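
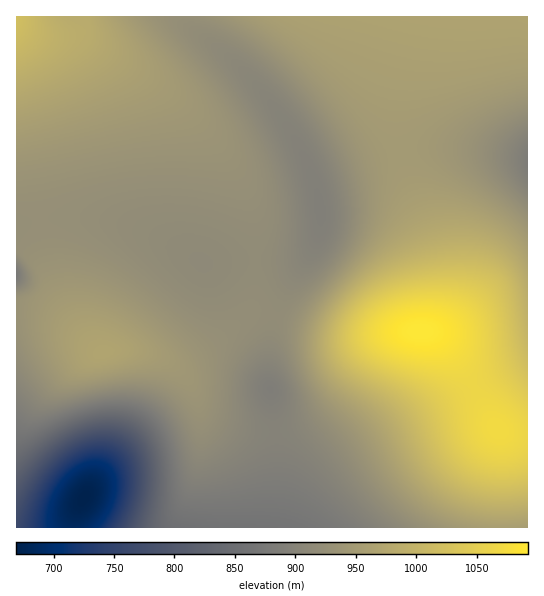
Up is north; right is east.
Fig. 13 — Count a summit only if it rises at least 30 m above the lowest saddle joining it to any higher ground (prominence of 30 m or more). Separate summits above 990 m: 1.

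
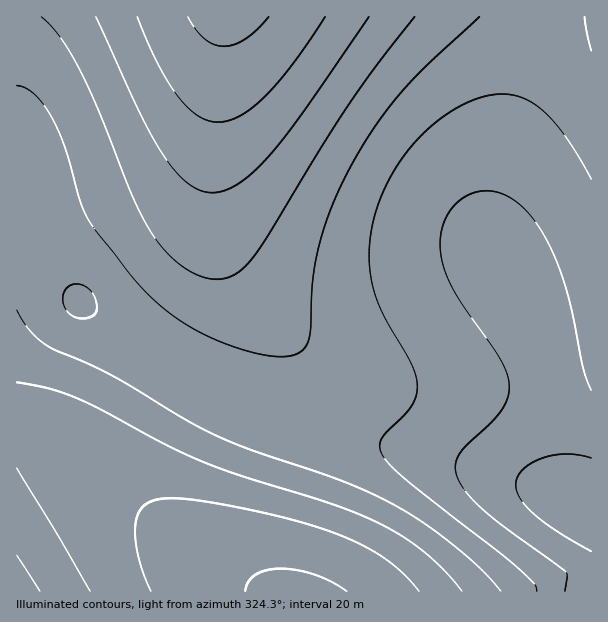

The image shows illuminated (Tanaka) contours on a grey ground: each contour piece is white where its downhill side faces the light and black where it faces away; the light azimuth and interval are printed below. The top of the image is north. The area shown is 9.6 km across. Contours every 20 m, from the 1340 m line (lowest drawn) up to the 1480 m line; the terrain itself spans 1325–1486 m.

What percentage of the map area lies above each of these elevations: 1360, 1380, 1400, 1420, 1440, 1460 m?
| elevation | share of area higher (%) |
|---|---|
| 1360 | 89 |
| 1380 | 74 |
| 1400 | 49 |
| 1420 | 31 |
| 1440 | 15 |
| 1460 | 4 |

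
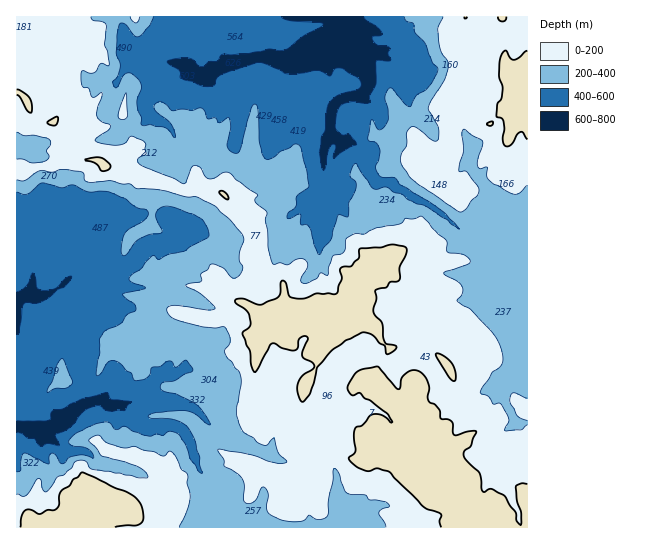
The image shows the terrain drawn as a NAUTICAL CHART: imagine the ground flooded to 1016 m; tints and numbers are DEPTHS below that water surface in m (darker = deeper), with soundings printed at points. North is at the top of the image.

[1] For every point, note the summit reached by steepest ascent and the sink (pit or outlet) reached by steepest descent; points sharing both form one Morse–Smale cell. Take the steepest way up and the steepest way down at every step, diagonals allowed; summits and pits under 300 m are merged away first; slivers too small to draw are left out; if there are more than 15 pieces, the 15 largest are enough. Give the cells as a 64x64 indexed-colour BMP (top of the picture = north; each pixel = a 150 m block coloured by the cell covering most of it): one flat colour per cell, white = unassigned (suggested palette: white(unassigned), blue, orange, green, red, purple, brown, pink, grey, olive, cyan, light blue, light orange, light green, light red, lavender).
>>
<image width="64" height="64" href="data:image/bmp;base64,Qk12CAAAAAAAAHYAAAAoAAAAQAAAAEAAAAABAAQAAAAAAAAIAAATCwAAEwsAABAAAAAAAAAA////ALR3HwAOf/8ALKAsACgn1gC9Z5QAS1aMAMJ34wB/f38AIr28AM++FwDox64AeLv/AIrfmACWmP8A1bDFAERERVVVVVVUREREREIiIiIiIiIiIiIiIiIiIiIiERERREREVVVVVUREREREQiIiIiIiIiIiIiIiIiIiIiIRERFERERFVVVUREREREREIiIiIiIiIiIiIiIiIiIiIREREURERERVVEREREREREQiIiIiIiIiIiIiIiIiIiIhERERREREREREREREREREREIiIiIiIiIiIiIiIiIRERERERFERERERERERERERERCIiIiIiIiIiIiIiIiIREREREREURERERERERERERERCIiIiIiIiIiIiIiIiERERERERERRERERERERERERERCIiIiIiIiIiIiIiIiIRERERERERFERGRERERERERERCIiIiIiIiIiIiIiIiEREREREREREURGZkREREREREREIiIiIiIiIiERERERERERERERERERREZkREREREREREQiIiIiIiIiIRERERERERERERERERFEREREREREREREQiIiIiIiIiEREREREREREREREREREUIiREREREREREQiIiIiIiIiIhERERERERERERERERERIiIiREREREIiIiIiIiIiIiIiEREREREREREREREREREiIiIkREREIiIiIiIiIiIiIiIRERERERERERERERERESIiIiIkQiIiIiIiIiIiIiIiIhERERERERERERERERERIiIiIiIiIiIiIiIiIiIiIiIiEREREREREREREREREREiIiIiIiIiIiIiIiIiIiIiIiIRERERERERERERERERESIiIiIiIiIiIiIiIiIiIiIiIhERERERERERERERERERIiIiIiIiIiIiIiIiIiIiIiIiIREREREREREREREREREiIiIiIiIiIiIiIiIiIiIiIiIiERERERERERERERERESIiIiIiIiIiIiIiIiIiIiIiIiIRERERERERERERERERIiIiIiIiIiIiIiIiIiIiIiIhEREREREREREREREREREiIiIiIiIiIiIiIiIiIiIiIhERERERERERERERERERESIiIiIiIiIiIiIiIiIiIiIhERERERERERERERERERERIiIiIiIiIiIiIiIiIiIiIiEREREREREREREREREREREiIiIiIiIiIiIiIiIiIiIhERERERERERERERERERERESIiIiIiIiIiIiIiIiIiIRERERERERERERERERERERERIiIiIiIiIiIiIiIiIiIhEREREREREREREREREREREREiIiIiIiIiIiIiIiIiIiERERERERERERERERERERERESIiIiIiIiIiIiIiIiIiIhERERERERERERERERERERERIiIiIiIiIiIiIiIiIiIiEREREREREREREREREREREREiIiIiIiIiIiIiIiIiIiIhERERERERERERERERERERESIiIiIiIiIiIiIiIiIiIiERERERERERERERERERERERIiIiIiIiIiIiIiIiIiIiERERERERERERERERERERERMiIiIiIiIiIiIiIiIiIiIRERERERERERERERERERERMyIiIiIiIiIiIiIiIiIiIhEREREREREREREREREzMTMzIiIiIiIiIiIiIiIiIiIiEREREREREREREREREzMzMzMiIiIiIiIiIiIiIiIiIiEREREREREREREREREzMzMzMyIiIiIiIiIiIiIiIiIiEREREREREREREREREzMzMzMzIiIiIiIiIiIiIiIiIiERERERERERERERERMzMzMzMzMiIiIiIiIiIiIiIiIiERERERERERERERETMzMzMzMzMyIiIiIiIiIiIiIRIRERERERERERERERETMzMzMzMzMzIiIiIiIiIiIRERERERERERERERERERMzMzMzMzMzMzMiIiIiIiIiERERERERERERERERERERMzMzMzMzMzMzMyIiIiIiIREREREREREREREREREREREzMzMzMzMzMzMzIiIiIRERERERERERERERERERERERETMzMzMzMzMzMzMiIiIhERERERERERERERERERERERETMzMzMzMzMzMzMyIiIhERERERERERERERERERERERMzMzMzMzMzMzMzMzIiIiERERERERERERERERERERERMzMzMzMzMzMzMzMzMiIiEREREREREREREREREREREREzMzMzMzMzMzMzMzMyIRERERERERERERERERERERERETMzMzMzMzMzMzMzMzIhEREREREREREREREREREREREREzMzMzMzMzMzMzMzMhERERERERERERERERERERERERERMzMzMzMzMzMzMzMxERERERERERERERERERERERERERERMzMzMzMzMzMzMzERERERERERERERERERERERERERERETMzMzMzMzMzMzMRERERERERERERERERERERERERERERMzMzMzMzMzMzMxEREREREREREREREREREREREREREREzMzMzMzMzMzMzEREREREREREREREREREREREREREREzMzMzMzMzMzMzMRERERERERERERERERERERERERERETMzMzMzMzMzMzMxERERERERERERERERERERERERERETMREzMzMzMzMzMzERERERERERERERERERERERERERERMRERMzMzMzMzMzMRERERERERERERERERERERERERERExERETMzMzMzMzMxEREREREREREREREREREREREREREREREREzMzMzMzMz"/>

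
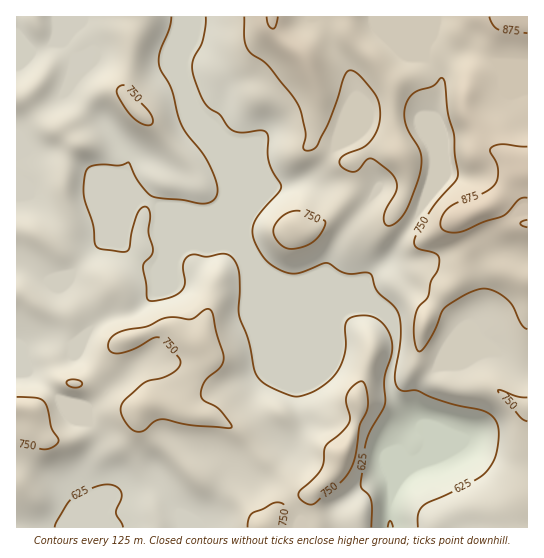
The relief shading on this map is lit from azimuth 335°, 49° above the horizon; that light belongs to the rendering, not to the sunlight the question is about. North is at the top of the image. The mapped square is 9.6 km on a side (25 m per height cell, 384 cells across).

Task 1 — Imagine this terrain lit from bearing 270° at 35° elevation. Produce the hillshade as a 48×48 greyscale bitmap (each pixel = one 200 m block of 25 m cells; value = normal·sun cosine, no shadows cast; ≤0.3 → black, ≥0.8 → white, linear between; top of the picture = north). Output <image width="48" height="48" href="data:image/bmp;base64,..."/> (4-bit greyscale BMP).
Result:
<image width="48" height="48" href="data:image/bmp;base64,Qk32BAAAAAAAAHYAAAAoAAAAMAAAADAAAAABAAQAAAAAAIAEAAATCwAAEwsAABAAAAAAAAAAAAAAABEREQAiIiIAMzMzAERERABVVVUAZmZmAHd3dwCIiIgAmZmZAKqqqgC7u7sAzMzMAN3d3QDu7u4A////AHd3iIiImqh4iJvdt2aIZncwKu65iJmZmXdmeIiImpd4iZvMqXeIVXhAKu25mZmZmXZVeIiImpiJmZqpmpiYQ2hQKtyqqpmZmWVFeIiImZiaqYmYmZqqcyRBObupqqqqqmVWeIiJmYmrqHiImZmbtyABWJqpqqu7qmZWd4iImYm6l4iJmIeL21AAaImZqrzMuod2ZomYiIqpiIiJl2eb7XAAaIiImbztyomHZWiZiJmIiImYdmib3ZAAaIiIiKzvy4iHZmeaqXeIiJmHZniKvLMAR4iIiJz/25h1V4iruGeJmIh2Z4d5q8gAJniImZvv25hTaJmruXiZiHZWeIZpq8owBGeJmZvey4dEeJmruoeId2ZmiHZ5rNtABGiaqZq8qXdnmYiauoeIdmZmd2eJvNtAFom7qZmph4msuGZ5qpiIh2ZVZ4iInNxgOqm6mZmHd4q7mZh3mpmZiGREaIiIis2SO9mIiJmHiJmpibuXeJmZmXQjaIiIib60KupniIiImZmoiLy4d4mqmGQjaIiIiK3WGOxmiIiJmpmZiKzKhnmpmFMkeIiIiK3GKP1keIiJqpmZmIrLmImYh0I1iIiIiKumSf9jaIiaq5mZmHiZmbqImEE2iIiIiJmHe/+DV4mau5mIiIiId5qZqVI3iIiIiIiIm+6mVniau4dnmZmHVXiby3M2iIiIiIiJq8y5dmiaumZ4mamHVXiazIQ2iIiIiIiKurzLl2eaqneIiamGVniJu5VHiIiIiIiaqru7qYiZmYiIiIiHZ4iJqpZXial2eZiIm8uruomZiJmYdmeIiIiJmIh4rMlkWKmHe8uqupiIiJmXZWeImHiIiIiJzsp0NpmYadypmYiImZh3dmeImHiIiIiK3sqGRIqpdq7bl2eJmYh4hleImIiIiIiJ3tqGZWiqlmz+uGZ5mYiJhVeIiIiIiIiIrdqHiGabuFjv2odmeIiahWiIiIiImIiImsuYmoZ6umW+26mGZ4mqdGiIiZmIl2eIiaupmqhou4R83KqoeImqdFiImqmIhmeIiaqqqql3rJRZzcu6mYmqhFiImpmZhmiIirqZq6h4u4NHvtu7qYialmd4iZqYZXiIm9yYiqh5umJHz9qqmYiaqGVXmqqGVoiIm92oeJmaulJI39qZiJmqmGVYq6hUaIiIit25d4ibuUNp39mId5q6hmV7y4QkeImYic3Kd4iauDWJ38h3eJmZh2asylImiJmpibzKdniKtzaK7qd4iHd4mYi8t0I3iZm7mau6dWiKt0aL/oZ4iIdniaq7hUNXmZm7qau6dGebuFaK7YZ4iKlmeau6ZEVompm7qru6ZFirqGZ5zZZ4iKqGeJq6dDV4qpq7q7y4RGiql3d4vKd4iJqXeIm7hDaJqpq7q8ynNHm5ZniJq6iIiImYiImslDWImqvMu8uFNYqXV4iJmqmYiJmIiImspSR4mrzdzLhlV5l2eIiJqqqpiLp3iJm7pzNoirze63VneZdWiIiKu6qpiLlmiJqrqFNYirzf62RYiZZXiIiJu6qpiA=="/>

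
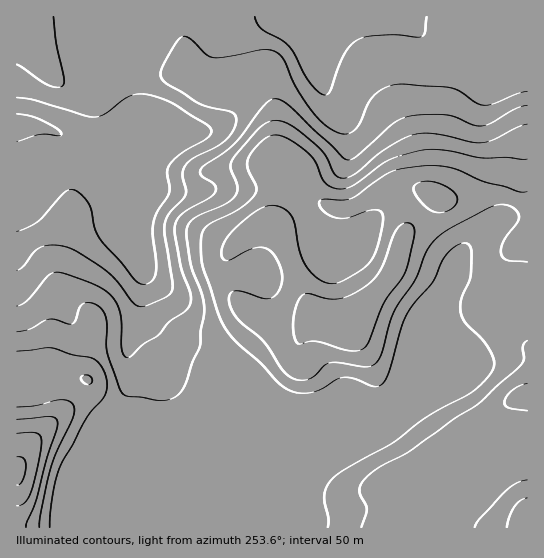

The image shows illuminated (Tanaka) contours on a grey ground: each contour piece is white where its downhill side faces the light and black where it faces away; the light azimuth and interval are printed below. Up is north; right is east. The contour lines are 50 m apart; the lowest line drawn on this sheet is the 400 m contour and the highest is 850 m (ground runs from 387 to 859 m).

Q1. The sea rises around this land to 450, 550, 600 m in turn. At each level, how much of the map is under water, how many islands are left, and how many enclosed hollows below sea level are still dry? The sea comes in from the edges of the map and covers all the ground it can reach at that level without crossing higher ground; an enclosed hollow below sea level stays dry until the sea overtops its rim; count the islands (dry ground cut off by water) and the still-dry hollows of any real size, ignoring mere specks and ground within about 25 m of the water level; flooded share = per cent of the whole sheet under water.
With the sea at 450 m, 10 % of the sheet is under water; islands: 0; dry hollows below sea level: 0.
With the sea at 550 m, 34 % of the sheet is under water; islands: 0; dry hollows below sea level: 0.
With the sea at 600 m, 40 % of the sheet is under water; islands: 0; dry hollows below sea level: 0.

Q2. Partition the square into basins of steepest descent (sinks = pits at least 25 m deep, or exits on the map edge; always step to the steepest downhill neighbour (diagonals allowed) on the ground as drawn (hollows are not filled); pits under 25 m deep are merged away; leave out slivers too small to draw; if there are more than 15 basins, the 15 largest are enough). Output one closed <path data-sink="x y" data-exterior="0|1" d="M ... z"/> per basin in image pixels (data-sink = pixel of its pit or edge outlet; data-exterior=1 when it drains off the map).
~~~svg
<path data-sink="17 125" data-exterior="1" d="M181 16l-165 1 0 510 511 1 1-326-30-9-40 6-16 0-15-8-28-4-16 4-29 16-9 2-12-1-10-4-15-14-5-9-10-10-16-6-2-59-10-30-54 12-9-3-18-12 0-38z"/><path data-sink="317 17" data-exterior="1" d="M527 16l-345 0-1 9 3 10-1 35 12 11 16 7 54-12 10 30 2 59 16 6 10 10 5 9 11 11 10 6 9 2 12-1 33-17 16-4 28 4 15 8 16 0 40-6 29 8z"/>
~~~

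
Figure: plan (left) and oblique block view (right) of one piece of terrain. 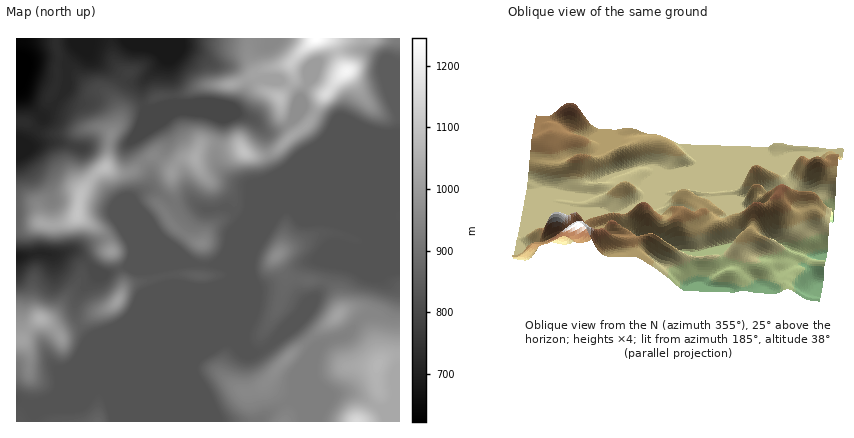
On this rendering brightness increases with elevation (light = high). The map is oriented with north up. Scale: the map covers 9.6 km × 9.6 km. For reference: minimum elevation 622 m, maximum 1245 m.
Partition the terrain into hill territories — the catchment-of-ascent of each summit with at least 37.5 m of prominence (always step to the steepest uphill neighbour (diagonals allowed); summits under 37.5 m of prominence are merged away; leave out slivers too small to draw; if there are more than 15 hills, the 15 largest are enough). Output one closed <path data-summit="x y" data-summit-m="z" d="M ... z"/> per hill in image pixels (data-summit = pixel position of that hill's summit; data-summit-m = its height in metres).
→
<path data-summit="356 422" data-summit-m="1152" d="M400 207l-14 4-92 1 22 1 46 20 4 5 1 10 15 34-1 12-6 16-13 8-16 17-18 5-10 8-12 28-8 13 17-41-21-23-8 4-14 15-14 8-6 1-22-12-6 0-120 49 7 14 3 18 286 0z"/><path data-summit="316 38" data-summit-m="1245" d="M400 38l-319 0 7 16 10 8 30 20 16-2-3 10 4 18-2 14-5 12-7 8 5 10 12 16 2 12 2-12 11-16 3-12-11-24-5-6 10-3 74 1 8-8 6-12 12-9 20 1 10 6 10 12 16-34 10-7 14-6 26 0 20 11 12 30 2 21z"/><path data-summit="78 214" data-summit-m="1104" d="M80 38l0 12-13 18 0 18-2 4-22 26-15 26-4 2-8-2 0 114 22-3 20 2 20-5 30-14 12-8 52 20-15-14-25-34 2-4 12-7 4-5 0-12-14-20-5-10 7-8 5-12 2-14-4-18 3-10-16 2-30-20-10-8z"/><path data-summit="278 256" data-summit-m="970" d="M290 209l-8 1-8 8-22 34-20 20-2 6-6 6-106 44-59 60-3 6-9 8 17 0 30-13 12 1 118-49 6 0 22 12 6-1 14-8 48-52 6-12 3-16 23-10 14-10-1-8-11-7-38-16-22-1z"/><path data-summit="346 72" data-summit-m="1220" d="M362 50l-22 1-20 10-19 35-5 20 8-8 31 16-24 60-23 25 4 2 94 0 14-5 0-92-2-22-12-30-10-7z"/><path data-summit="40 318" data-summit-m="1056" d="M72 251l-14 4-20-2-22 5 0 142 12 5 18-3 10-8 5-10 18-18 11-28-14-20-1-14 5-12 16-16-12-18z"/><path data-summit="196 158" data-summit-m="1042" d="M196 107l-36 0-11 3 6 6 9 18 2 12-14 22-2 16-5 6 9 0 22 14 14-3 18 9 18-3 14 9 3 4-12 28-1 11 19-47 1-26-20-7-9-9-4-6-1-14 6-32z"/><path data-summit="338 316" data-summit-m="1021" d="M366 245l-37 19-7 24-35 40 9-3 19 23-15 39 18-39 10-8 20-7 14-15 10-5 4-5 6-26z"/><path data-summit="202 244" data-summit-m="955" d="M154 190l-12 1-8 6-2 3 25 34 35 29 8 2 18-1 10 6 1-16 14-34-17-13-18 3-18-9-14 3z"/><path data-summit="244 152" data-summit-m="1097" d="M222 107l-26 1 26 10-6 32 1 14 4 6 9 9 20 7-1 26-20 48 0 10 3 2 11-14 34-84-9-20-3-22-4-4-9-9z"/><path data-summit="118 302" data-summit-m="1014" d="M168 265l-36 0-24 9-8 0-6-4 2 6-16 16-5 12 1 14 14 20-12 31 78-78 11-5-2-18z"/><path data-summit="112 252" data-summit-m="1002" d="M124 228l-44 21-8 1 10 7 12 13 6 4 8 0 24-9 38 0 21-3-15-12z"/><path data-summit="280 98" data-summit-m="1086" d="M268 79l-8 0-6 3-20 26-12 0 30 11 14 13 8 0 10-5 10-9 6-20-16-16z"/><path data-summit="98 422" data-summit-m="869" d="M100 389l-6 0-30 13-36 3-12-5 0 22 98 0-3-18-5-10z"/>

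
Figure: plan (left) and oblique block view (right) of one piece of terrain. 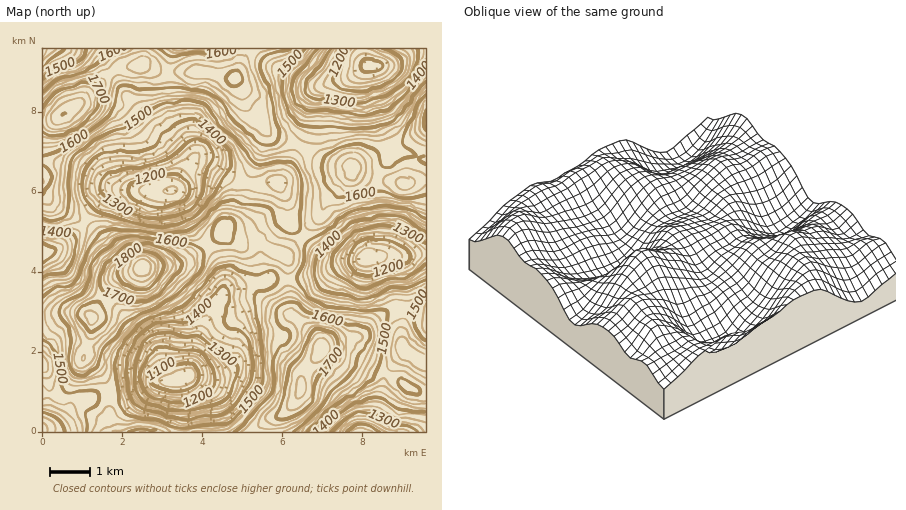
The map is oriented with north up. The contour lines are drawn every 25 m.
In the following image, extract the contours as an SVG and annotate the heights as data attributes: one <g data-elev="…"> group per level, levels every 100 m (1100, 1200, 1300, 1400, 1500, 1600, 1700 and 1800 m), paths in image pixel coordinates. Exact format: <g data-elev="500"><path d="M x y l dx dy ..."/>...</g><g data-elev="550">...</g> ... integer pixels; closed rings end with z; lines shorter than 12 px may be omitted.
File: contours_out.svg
<g data-elev="1100"><path d="M168 391l-8-3-6-4-1-6 3-6 30-9 6 1 6 3 2 5 0 6-8 9-10 4z"/><path d="M363 72l-2-2-1-4 4-6 12 0 7 4-1 4-4 3z"/></g><g data-elev="1200"><path d="M347 432l7-6 8-2 6 2 12 6"/><path d="M174 402l-23-6-5-4-4-5-1-11 3-10 8-14 6-4 40 3 9 7 7 14 0 12-5 8-17 9z"/><path d="M366 276l-12-4-3-4-2-6 0-6 3-6 10-9 6-2 22 1 14 8 6 4 0 6-6 6-30 10z"/><path d="M152 207l-11-3-9-6-4-6 3-6 17-8 22-4 10 1 7 7 3 10-1 4-3 3-16 7z"/><path d="M382 48l13 6 6 4 2 6-2 8-5 6-12 7-28 6-16-2-4-3-3-4 8-24 6-10"/></g><g data-elev="1300"><path d="M332 432l16-15 6-3 8-1 14 2 15 9 17 3 9 5"/><path d="M178 411l-32-9-6-4-4-8-2-18 3-14 9-16 4-6 6-3 10 0 34 4 34 25 3 4 0 8-5 16-7 10-7 3-22 6z"/><path d="M426 264l-9 8-9 4-20 4-24 8-8-3-14-7-8-8-2-6 2-9 9-13 11-9 10-5 20-2 10 1 32 16"/><path d="M42 243l12 5 2 2-3 4-11 9"/><path d="M150 219l-16-5-26-14-5-6-3-6 0-4 2-5 6-5 12-5 22-2 22-7 8-4 12-11 6-4 8-1 9 3 5 7 1 8-8 16-2 18-5 10-7 6-10 6-21 4z"/><path d="M417 48l2 4-1 6-6 16-7 8-19 13-26 9-46-5-5-1-3-4-1-6 2-8 14-15 10-17"/></g><g data-elev="1400"><path d="M319 432l11-12 12-10 18-9 12-4 10 1 16 11 28 3"/><path d="M178 419l-36-10-9-7-4-8-3-18 0-12 3-10 6-12 13-15 12-4 22-1 6-1 17-13 13-19 7-3 3 4 1 6-1 10-4 10 1 6 3 4 14 6 6 10 5 18-2 20-11 20-14 12-10 3-30 4z"/><path d="M42 412l8 2 7 4 5 8 2 6"/><path d="M426 279l-14 8-22 2-20 9-8 1-40-10-5-5-3-14 2-10 4-8 26-25 12-6 20-5 20 1 8 2 20 12"/><path d="M42 231l8 2 20 0 5 4 1 7-2 10-7 16-25 9"/><path d="M154 227l-24-5-30-10-8-3-6-10-4-9 0-8 4-12 5-8 11-8 14-3 20 0 12-2 8-4 7-11 13-11 12-3 8 0 20 17 12 11 3 12-2 12-17 24-16 19-16 8z"/><path d="M426 67l-22 27-12 13-6 3-26 5-32-5-20 0-8-4-5-6-2-8 1-10 3-8 22-26"/><path d="M64 48l-22 18"/></g><g data-elev="1500"><path d="M308 432l30-29 26-17 7-8 9-16 8-48-2-3-4-1-20 1-28-3-14-4-9-4-7-10-6-12 5-18 3-16 4-4 18-10 16-15 22-7 16-2 20 2 8 2 16 9"/><path d="M178 428l-22-8-27-4-6-4-4-10-4-26 0-16 4-10 11-14 14-15 32-12 10-6 18-18 8-12 6-4 6-3 8 0 22 9 14-4 6 1 4 6-2 6-5 4-13 4-3 6 2 20 4 16 3 40 0 8-2 5-20 23-14 12-10 3z"/><path d="M413 394l7 0 0-4-2-2-12-9-4-1-3 2-1 4 3 4z"/><path d="M42 340l8 5 6 8 3 11 3 22 2 4 6 2 24-2 6 5 0 5-1 4-13 8 1 20"/><path d="M426 297l-11 11-2 6 5 18 3 4 5 4"/><path d="M42 219l16 1 5-2 4-4 2-10-1-20 2-18 2-8 5-4 25-19 10-4 18-4 14-13 12-6 10-4 18-3 12 0 11 5 13 19 18 17 16 21 6 1 16-3 15 1 7 7 4 13-2 44-1 4-3 2-8 0-8-3-4-5-3-12-5-5-36-7-6 1-8 3-18 18-10 7-8 3-22 2-36-5-14 0-9 5-11 11-14 37-6 4-16 3-12 7"/><path d="M426 81l-25 33-5 5-8 4-14 4-20 1-50-2-8-5-9-11-3-14-2-18 3-10 13-9 9-11"/><path d="M87 48l-3 8-4 5-26 9-12 10"/></g><g data-elev="1600"><path d="M156 432l-14-4-14 4"/><path d="M293 432l26-24 14-18 17-14 9-22 10-12 1-6-1-6-5-3-50-12-6-3-10-8-6-2-11 4-5 6 2 12 10 8 2 4-2 4-9 8-3 6-2 12 0 16-2 10-4 6-24 25-10 9"/><path d="M76 374l10 0 9-6 4-4 5-17 25-27 38-18 27-24 6-6 3-12 1-6-2-5-16-6-42-6-14-1-12 3-18 15-8 12-4 18-2 4-23 16-4 6 1 6 10 16 1 8-2 24 2 6z"/><path d="M217 242l11 0 6-2 2-14-4-7-6-2-4 1-7 6-3 12 1 4z"/><path d="M42 195l6-6 3-11-3-7-6-6"/><path d="M426 164l-7-6 7-2"/><path d="M42 156l22-8 18-11 22-17 10-13 4-17 2-4 4-1 16 3 16 1 22-1 30 5 11 7 17 22 22 20 6 3 10-1 5-4 1-6-6-16-3-24-10-22-1-8 3-6 5-4 23-6"/><path d="M426 94l-9 12-14 34 1 4 12 12-10 2-12 7-8 1-5-2-2-10-4-4-12-6-13 0-10 3-12 7-5 6-2 8 2 10 3 8 9 8 5 3 9 0 29-5 26 6 12 0 10-3"/><path d="M125 48l-17 7-20 15-32 10-14 13"/><path d="M233 48l-15 5-24-1-20 5-6-1-10-8"/></g><g data-elev="1700"><path d="M280 418l8 0 8-4 10-7 6-7 6-22 16-19 4-7-1-12-7-8-10-3-8 2-3 3-7 19-12 13-2 6-4 24-7 18 1 3z"/><path d="M90 332l4 0 4-2 7-8 0-12-5-8-14 3-7 5-1 4 2 6 6 8z"/><path d="M130 302l8 0 8-1 15-9 19-22 1-6-3-6-13-10-19-5-14 1-10 6-18 18-3 8 0 8 2 6 3 3z"/><path d="M42 132l8 3 8 0 14-3 7-4 18-20 2-8-1-12-4-4-6-2-26 7-13 11-7 8"/><path d="M426 110l-3 14 3 7"/><path d="M231 86l5 0 5-4 1-6-4-6-6 1-7 5 1 6z"/></g><g data-elev="1800"><path d="M135 290l9 0 6-3 6-5 6-12 1-4-1-4-4-6-6-3-10-3-8 2-8 6-7 12-1 4 2 6 7 6z"/></g>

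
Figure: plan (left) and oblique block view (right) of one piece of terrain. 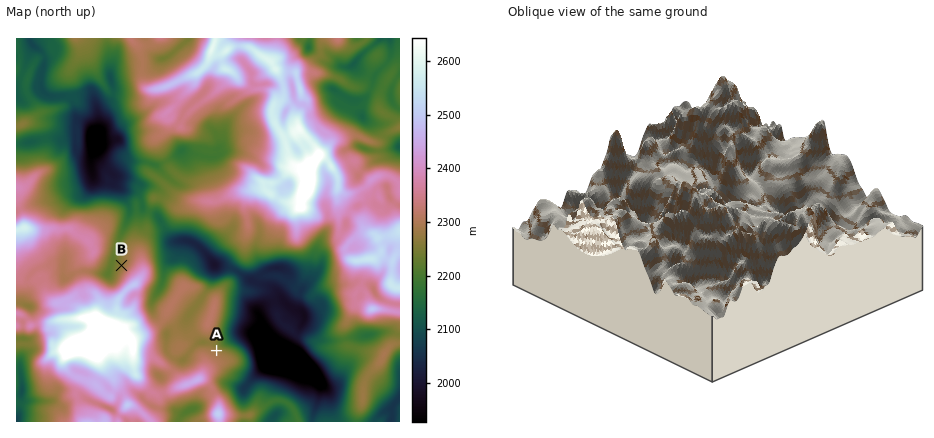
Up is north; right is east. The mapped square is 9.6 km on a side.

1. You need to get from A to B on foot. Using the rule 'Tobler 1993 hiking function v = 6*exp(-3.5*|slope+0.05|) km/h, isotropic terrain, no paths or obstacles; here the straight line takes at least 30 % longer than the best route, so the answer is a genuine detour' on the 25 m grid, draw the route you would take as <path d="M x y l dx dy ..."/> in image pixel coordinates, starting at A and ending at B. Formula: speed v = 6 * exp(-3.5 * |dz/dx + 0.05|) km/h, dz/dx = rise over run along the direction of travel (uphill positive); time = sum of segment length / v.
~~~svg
<path d="M216 350l-6-6-42-20-2 0-12-6-4-4-4-8 0-16 6-10 0-10-4-6-4-6-2 0-4 0-16 8"/>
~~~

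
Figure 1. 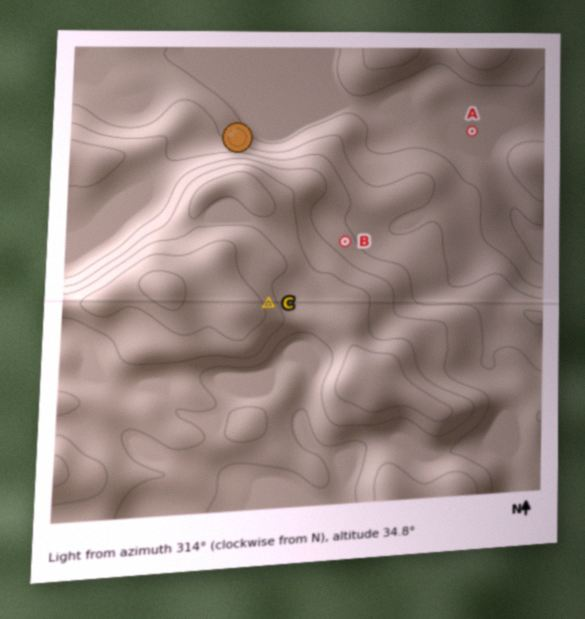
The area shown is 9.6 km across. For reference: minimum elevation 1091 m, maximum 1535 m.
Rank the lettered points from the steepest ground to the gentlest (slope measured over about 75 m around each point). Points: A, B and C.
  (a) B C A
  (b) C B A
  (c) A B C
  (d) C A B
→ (b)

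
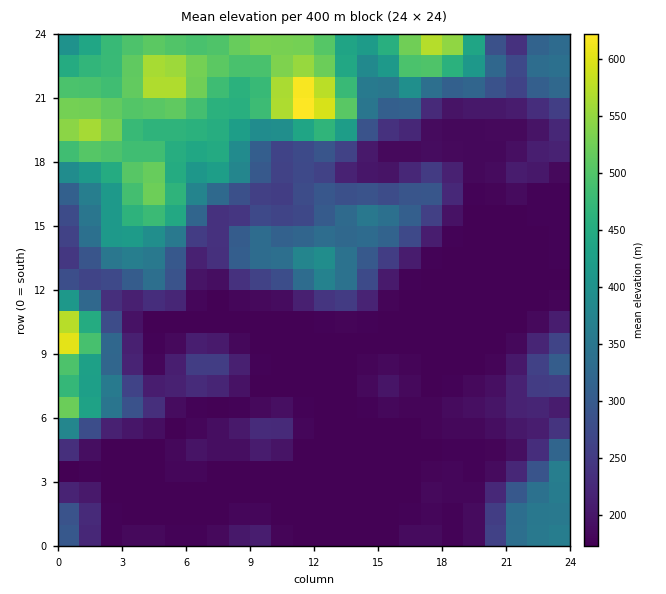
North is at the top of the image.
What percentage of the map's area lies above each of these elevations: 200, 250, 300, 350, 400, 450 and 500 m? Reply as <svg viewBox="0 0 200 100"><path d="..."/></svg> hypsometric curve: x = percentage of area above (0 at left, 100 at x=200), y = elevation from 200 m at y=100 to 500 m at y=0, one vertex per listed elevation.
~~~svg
<svg viewBox="0 0 200 100"><path d="M110 100l-24-17-19-16-17-17-10-17-9-16-14-17"/></svg>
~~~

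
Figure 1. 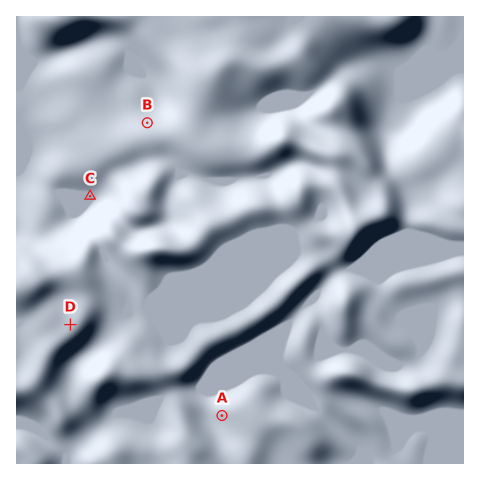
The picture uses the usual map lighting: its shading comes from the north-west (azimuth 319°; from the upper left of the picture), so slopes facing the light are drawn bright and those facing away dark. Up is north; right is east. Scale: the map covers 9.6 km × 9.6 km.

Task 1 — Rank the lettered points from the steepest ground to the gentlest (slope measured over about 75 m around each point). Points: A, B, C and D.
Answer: B A D C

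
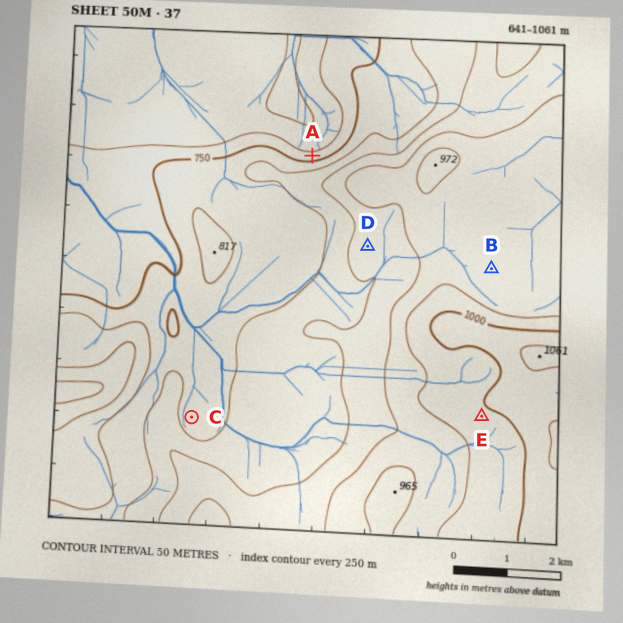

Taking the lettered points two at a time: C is lower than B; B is higher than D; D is higher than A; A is lower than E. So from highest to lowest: E B D C A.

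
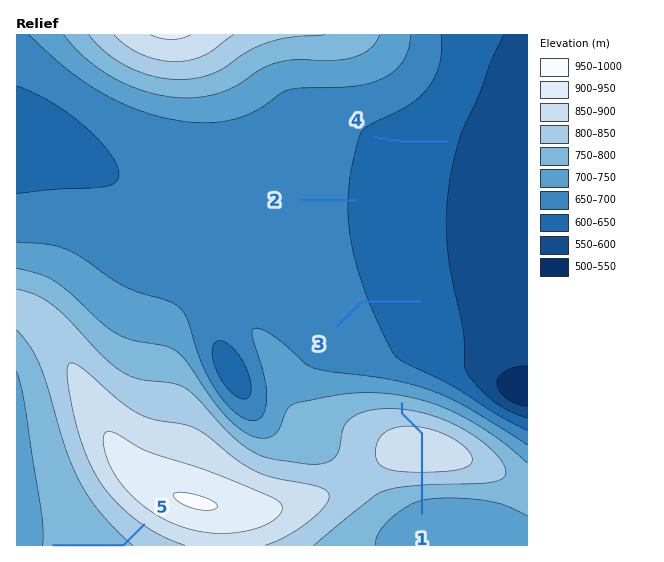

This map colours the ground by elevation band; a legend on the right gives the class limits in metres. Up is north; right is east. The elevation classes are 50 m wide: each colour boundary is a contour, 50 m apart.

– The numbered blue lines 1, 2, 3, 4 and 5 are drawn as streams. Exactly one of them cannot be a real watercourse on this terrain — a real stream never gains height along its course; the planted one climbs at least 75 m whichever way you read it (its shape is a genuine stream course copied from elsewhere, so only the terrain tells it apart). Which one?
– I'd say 1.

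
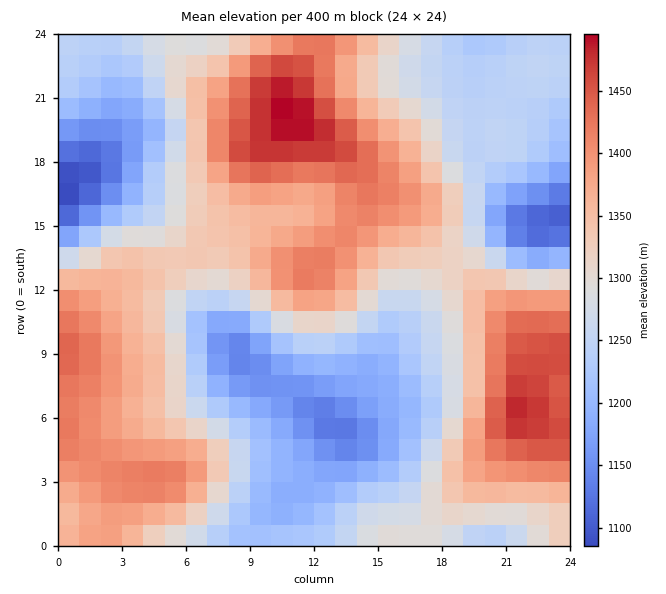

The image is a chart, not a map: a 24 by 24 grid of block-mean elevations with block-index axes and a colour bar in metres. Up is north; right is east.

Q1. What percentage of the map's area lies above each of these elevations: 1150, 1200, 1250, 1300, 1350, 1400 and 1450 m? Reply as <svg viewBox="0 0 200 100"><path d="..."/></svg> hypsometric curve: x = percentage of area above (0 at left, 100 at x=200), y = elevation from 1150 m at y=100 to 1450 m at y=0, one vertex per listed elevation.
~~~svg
<svg viewBox="0 0 200 100"><path d="M190 100l-22-17-36-16-28-17-30-17-34-16-28-17"/></svg>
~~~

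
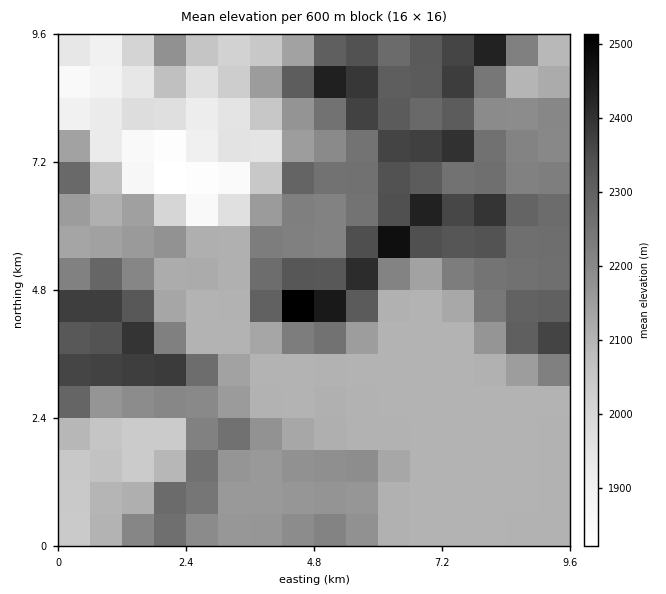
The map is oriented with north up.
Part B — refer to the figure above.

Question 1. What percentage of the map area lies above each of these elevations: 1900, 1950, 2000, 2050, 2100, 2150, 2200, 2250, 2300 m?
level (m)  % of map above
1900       95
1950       93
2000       90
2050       86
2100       81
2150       51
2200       40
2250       29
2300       19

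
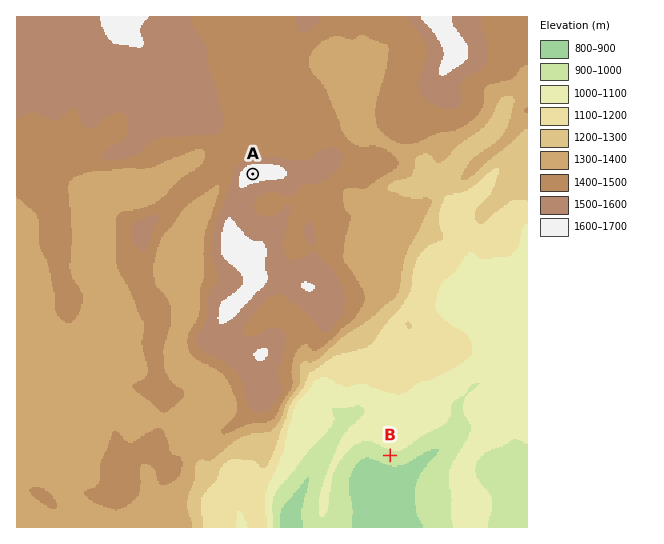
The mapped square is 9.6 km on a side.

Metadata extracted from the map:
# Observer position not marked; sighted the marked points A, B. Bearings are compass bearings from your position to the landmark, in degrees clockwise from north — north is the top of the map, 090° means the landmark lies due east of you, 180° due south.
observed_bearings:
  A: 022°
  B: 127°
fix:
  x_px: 198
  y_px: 310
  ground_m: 1380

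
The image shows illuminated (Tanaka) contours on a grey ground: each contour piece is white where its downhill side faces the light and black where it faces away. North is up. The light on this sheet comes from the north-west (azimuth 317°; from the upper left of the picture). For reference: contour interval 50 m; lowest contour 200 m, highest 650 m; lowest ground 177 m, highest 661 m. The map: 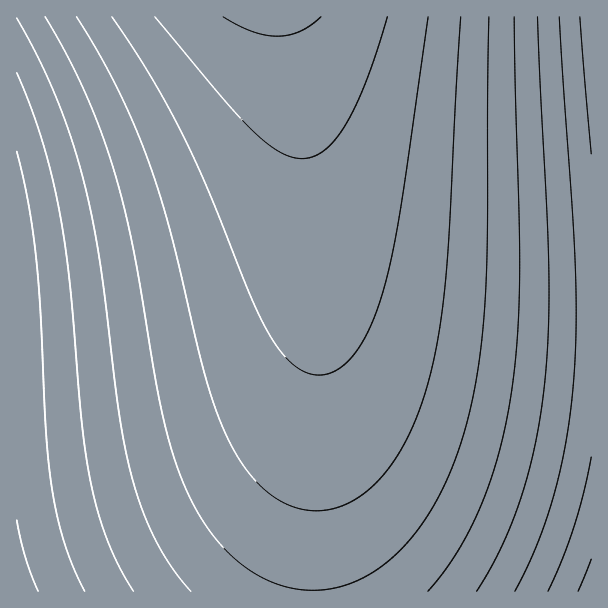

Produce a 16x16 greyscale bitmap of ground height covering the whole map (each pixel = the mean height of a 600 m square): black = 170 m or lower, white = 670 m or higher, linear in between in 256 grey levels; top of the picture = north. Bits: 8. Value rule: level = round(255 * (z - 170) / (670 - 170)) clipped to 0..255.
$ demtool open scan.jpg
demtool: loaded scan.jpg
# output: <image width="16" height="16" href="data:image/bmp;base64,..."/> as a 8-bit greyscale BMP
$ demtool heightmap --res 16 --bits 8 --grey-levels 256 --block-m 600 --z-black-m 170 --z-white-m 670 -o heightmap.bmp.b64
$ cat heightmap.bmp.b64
<image width="16" height="16" href="data:image/bmp;base64,Qk02BQAAAAAAADYEAAAoAAAAEAAAABAAAAABAAgAAAAAAAABAAATCwAAEwsAAAABAAAAAAAAAAAAAAEBAQACAgIAAwMDAAQEBAAFBQUABgYGAAcHBwAICAgACQkJAAoKCgALCwsADAwMAA0NDQAODg4ADw8PABAQEAAREREAEhISABMTEwAUFBQAFRUVABYWFgAXFxcAGBgYABkZGQAaGhoAGxsbABwcHAAdHR0AHh4eAB8fHwAgICAAISEhACIiIgAjIyMAJCQkACUlJQAmJiYAJycnACgoKAApKSkAKioqACsrKwAsLCwALS0tAC4uLgAvLy8AMDAwADExMQAyMjIAMzMzADQ0NAA1NTUANjY2ADc3NwA4ODgAOTk5ADo6OgA7OzsAPDw8AD09PQA+Pj4APz8/AEBAQABBQUEAQkJCAENDQwBEREQARUVFAEZGRgBHR0cASEhIAElJSQBKSkoAS0tLAExMTABNTU0ATk5OAE9PTwBQUFAAUVFRAFJSUgBTU1MAVFRUAFVVVQBWVlYAV1dXAFhYWABZWVkAWlpaAFtbWwBcXFwAXV1dAF5eXgBfX18AYGBgAGFhYQBiYmIAY2NjAGRkZABlZWUAZmZmAGdnZwBoaGgAaWlpAGpqagBra2sAbGxsAG1tbQBubm4Ab29vAHBwcABxcXEAcnJyAHNzcwB0dHQAdXV1AHZ2dgB3d3cAeHh4AHl5eQB6enoAe3t7AHx8fAB9fX0Afn5+AH9/fwCAgIAAgYGBAIKCggCDg4MAhISEAIWFhQCGhoYAh4eHAIiIiACJiYkAioqKAIuLiwCMjIwAjY2NAI6OjgCPj48AkJCQAJGRkQCSkpIAk5OTAJSUlACVlZUAlpaWAJeXlwCYmJgAmZmZAJqamgCbm5sAnJycAJ2dnQCenp4An5+fAKCgoAChoaEAoqKiAKOjowCkpKQApaWlAKampgCnp6cAqKioAKmpqQCqqqoAq6urAKysrACtra0Arq6uAK+vrwCwsLAAsbGxALKysgCzs7MAtLS0ALW1tQC2trYAt7e3ALi4uAC5ubkAurq6ALu7uwC8vLwAvb29AL6+vgC/v78AwMDAAMHBwQDCwsIAw8PDAMTExADFxcUAxsbGAMfHxwDIyMgAycnJAMrKygDLy8sAzMzMAM3NzQDOzs4Az8/PANDQ0ADR0dEA0tLSANPT0wDU1NQA1dXVANbW1gDX19cA2NjYANnZ2QDa2toA29vbANzc3ADd3d0A3t7eAN/f3wDg4OAA4eHhAOLi4gDj4+MA5OTkAOXl5QDm5uYA5+fnAOjo6ADp6ekA6urqAOvr6wDs7OwA7e3tAO7u7gDv7+8A8PDwAPHx8QDy8vIA8/PzAPT09AD19fUA9vb2APf39wD4+PgA+fn5APr6+gD7+/sA/Pz8AP39/QD+/v4A////ACo/U2V2g42TlJGIe2hSNxkxRltvgI6Zn6CdlId1XkMlNUxidoiXoqiqp5+Rf2hNLzhQZ32Pnqqxsq+nmodwVTc6U2uBlaSwt7m2rqCOd1w9O1VuhZmptb2/vLOmk3xgQTxXcYmdrrrCxMG4qpd/Y0M9WXSMobK+xsjEvK2agmVEPlx3kKW2w8rMyL+wnINlREFfe5Squ8fOz8vBsp2DZUNGZICar8DM0tPOxLSeg2RBTGuHoLbG0tfY0sa1n4NjPlRzkKm+ztjd3dbJt5+CYTtffpqzx9bg5OLazbmggl84bIunv9Lg6ezp4NC8oYJdNH2bts3f7PT18ObVv6OCXDE="/>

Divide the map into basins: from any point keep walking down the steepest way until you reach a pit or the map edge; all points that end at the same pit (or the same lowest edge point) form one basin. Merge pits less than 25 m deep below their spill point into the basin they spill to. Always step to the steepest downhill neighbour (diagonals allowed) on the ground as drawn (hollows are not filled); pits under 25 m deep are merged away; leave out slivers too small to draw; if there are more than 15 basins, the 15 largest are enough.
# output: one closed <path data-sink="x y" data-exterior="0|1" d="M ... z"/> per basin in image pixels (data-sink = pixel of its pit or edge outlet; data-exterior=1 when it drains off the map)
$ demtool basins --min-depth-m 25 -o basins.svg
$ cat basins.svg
<path data-sink="17 591" data-exterior="1" d="M282 16l-266 1 1 575 296-1 0-63 6-135-1-112-6-78-10-77-14-93z"/><path data-sink="591 17" data-exterior="1" d="M591 16l-308 1 13 69 20 145 10 32 18 20 31 17 59 13 76 7 82 1z"/><path data-sink="591 591" data-exterior="1" d="M312 205l7 115 0 73-6 135 0 63 278 1 1-269-82-3-54-4-48-8-40-12-24-13-18-20-10-32z"/>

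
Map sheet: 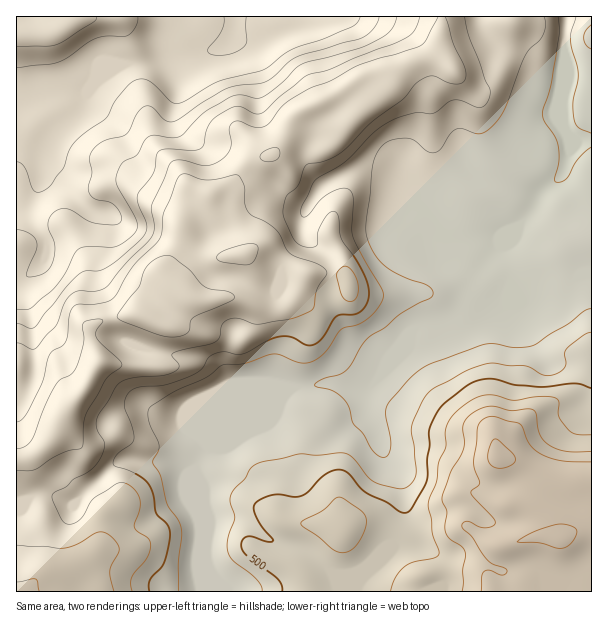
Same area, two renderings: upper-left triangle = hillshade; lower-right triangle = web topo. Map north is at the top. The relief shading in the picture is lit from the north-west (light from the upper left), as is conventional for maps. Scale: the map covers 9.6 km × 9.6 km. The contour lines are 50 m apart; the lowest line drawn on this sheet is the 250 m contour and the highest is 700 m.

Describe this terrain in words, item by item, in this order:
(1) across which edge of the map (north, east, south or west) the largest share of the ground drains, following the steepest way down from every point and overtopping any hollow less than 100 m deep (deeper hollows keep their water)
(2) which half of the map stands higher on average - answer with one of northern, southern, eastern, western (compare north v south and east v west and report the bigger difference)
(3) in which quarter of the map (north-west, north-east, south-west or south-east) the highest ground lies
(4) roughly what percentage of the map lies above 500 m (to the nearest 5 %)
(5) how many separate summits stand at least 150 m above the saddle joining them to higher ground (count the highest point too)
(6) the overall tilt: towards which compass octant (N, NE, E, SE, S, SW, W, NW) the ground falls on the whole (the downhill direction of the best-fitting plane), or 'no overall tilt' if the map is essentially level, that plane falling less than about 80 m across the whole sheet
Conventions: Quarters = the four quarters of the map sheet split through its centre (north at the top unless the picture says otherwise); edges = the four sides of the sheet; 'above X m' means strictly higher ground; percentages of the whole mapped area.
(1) Drainage is mainly to the north: more ground falls towards that edge than towards any other.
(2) On average the southern half of the map is the higher ground.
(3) The highest point lies in the south-east quarter of the map.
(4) Roughly 40 % of the ground is higher than 500 m.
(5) Counting only tops that stand 150 m proud, the map has 2 summits.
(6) On the whole the ground falls towards the north.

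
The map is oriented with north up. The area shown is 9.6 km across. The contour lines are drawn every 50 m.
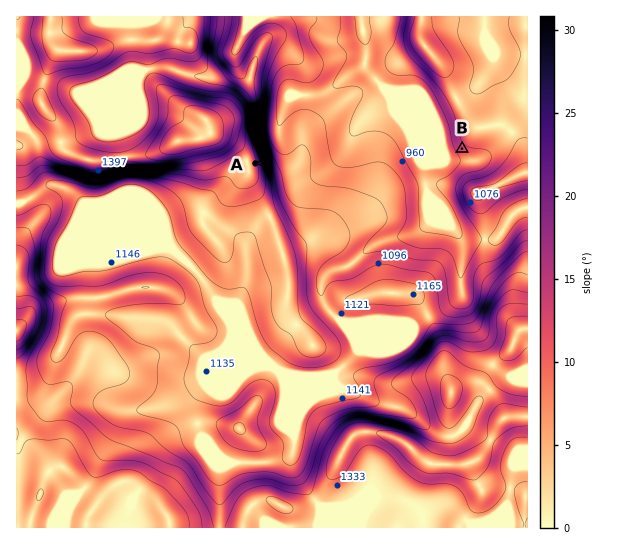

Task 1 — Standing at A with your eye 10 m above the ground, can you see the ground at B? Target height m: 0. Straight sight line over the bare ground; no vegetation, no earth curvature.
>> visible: true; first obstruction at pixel None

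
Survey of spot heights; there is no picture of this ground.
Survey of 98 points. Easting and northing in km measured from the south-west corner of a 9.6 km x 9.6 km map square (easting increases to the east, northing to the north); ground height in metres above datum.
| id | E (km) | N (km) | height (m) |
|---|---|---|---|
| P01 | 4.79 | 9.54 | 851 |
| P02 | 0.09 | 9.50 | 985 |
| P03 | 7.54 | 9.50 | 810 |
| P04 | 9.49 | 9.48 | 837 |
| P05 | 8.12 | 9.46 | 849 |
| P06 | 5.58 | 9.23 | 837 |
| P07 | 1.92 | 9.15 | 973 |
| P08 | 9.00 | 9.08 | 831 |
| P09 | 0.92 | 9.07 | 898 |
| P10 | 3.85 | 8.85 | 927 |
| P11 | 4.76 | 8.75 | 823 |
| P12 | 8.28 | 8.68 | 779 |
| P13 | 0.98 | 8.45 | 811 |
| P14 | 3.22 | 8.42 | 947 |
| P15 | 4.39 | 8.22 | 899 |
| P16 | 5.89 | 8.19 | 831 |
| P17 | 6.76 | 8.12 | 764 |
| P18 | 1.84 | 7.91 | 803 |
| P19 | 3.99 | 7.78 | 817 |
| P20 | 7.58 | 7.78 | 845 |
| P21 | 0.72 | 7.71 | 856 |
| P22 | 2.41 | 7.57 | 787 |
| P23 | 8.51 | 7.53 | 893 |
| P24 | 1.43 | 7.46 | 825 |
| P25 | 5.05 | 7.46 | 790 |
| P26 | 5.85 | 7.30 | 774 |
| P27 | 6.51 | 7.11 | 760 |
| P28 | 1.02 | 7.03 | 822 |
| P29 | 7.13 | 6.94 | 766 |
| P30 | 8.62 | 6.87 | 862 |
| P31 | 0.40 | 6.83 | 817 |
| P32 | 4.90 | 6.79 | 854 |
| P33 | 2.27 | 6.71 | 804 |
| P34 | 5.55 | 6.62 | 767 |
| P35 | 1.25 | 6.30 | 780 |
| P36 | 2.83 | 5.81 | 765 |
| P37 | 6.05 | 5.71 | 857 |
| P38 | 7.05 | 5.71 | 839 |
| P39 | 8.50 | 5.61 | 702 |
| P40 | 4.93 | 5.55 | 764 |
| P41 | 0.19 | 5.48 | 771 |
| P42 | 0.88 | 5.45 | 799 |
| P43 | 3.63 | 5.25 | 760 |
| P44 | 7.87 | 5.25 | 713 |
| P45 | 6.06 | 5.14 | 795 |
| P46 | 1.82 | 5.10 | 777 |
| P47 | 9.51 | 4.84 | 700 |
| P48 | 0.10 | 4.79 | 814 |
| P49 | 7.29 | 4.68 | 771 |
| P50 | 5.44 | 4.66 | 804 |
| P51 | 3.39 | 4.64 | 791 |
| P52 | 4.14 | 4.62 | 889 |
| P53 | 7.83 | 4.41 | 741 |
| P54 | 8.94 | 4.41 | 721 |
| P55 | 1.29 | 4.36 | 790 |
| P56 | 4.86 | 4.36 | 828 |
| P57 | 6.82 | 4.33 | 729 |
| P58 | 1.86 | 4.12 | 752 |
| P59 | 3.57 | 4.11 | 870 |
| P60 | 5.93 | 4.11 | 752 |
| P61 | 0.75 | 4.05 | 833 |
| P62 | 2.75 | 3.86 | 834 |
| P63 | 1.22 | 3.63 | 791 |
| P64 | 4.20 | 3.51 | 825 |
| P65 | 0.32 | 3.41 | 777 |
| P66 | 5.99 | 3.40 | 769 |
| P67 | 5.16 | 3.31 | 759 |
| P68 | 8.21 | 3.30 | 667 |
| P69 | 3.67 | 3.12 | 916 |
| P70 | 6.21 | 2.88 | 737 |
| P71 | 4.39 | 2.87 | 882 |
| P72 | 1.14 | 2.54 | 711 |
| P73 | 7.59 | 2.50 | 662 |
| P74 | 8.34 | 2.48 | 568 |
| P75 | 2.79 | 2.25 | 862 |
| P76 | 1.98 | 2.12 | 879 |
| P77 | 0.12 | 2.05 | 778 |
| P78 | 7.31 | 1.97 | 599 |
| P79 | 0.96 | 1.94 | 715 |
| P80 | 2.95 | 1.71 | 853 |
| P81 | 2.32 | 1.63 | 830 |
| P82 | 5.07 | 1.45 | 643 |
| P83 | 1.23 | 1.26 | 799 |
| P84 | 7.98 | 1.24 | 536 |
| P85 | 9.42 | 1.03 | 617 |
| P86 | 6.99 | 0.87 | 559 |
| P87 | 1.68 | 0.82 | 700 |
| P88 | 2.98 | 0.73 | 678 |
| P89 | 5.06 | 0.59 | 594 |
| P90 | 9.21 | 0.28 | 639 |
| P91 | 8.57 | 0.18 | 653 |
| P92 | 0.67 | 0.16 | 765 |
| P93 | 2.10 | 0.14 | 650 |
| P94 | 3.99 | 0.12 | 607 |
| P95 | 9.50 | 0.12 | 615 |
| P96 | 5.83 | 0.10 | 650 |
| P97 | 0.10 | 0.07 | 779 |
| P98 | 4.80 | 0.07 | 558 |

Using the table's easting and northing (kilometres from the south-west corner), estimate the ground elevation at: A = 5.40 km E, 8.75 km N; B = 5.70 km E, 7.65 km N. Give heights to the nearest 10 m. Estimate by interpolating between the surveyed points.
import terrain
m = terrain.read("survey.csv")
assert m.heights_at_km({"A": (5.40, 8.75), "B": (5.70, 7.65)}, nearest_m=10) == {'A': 870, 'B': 780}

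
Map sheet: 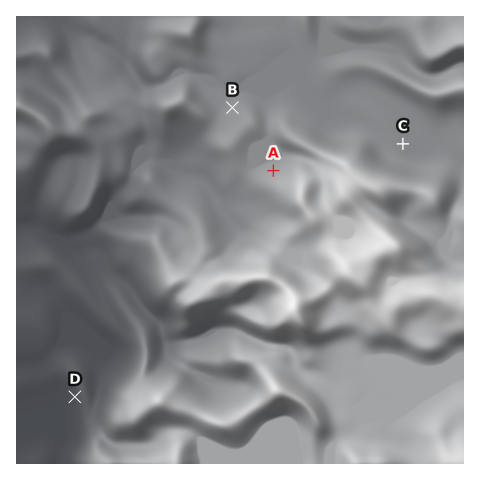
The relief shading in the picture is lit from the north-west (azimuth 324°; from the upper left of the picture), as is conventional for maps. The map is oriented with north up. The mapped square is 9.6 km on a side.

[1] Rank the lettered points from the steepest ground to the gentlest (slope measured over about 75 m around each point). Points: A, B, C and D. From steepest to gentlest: D A B C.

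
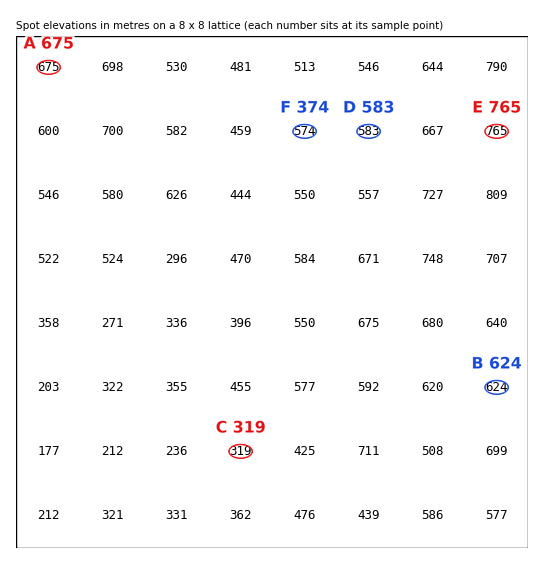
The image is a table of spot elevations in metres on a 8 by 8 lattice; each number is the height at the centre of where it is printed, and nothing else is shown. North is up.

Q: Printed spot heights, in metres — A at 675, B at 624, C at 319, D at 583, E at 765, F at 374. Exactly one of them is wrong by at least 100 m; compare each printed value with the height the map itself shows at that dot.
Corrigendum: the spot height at F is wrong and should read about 574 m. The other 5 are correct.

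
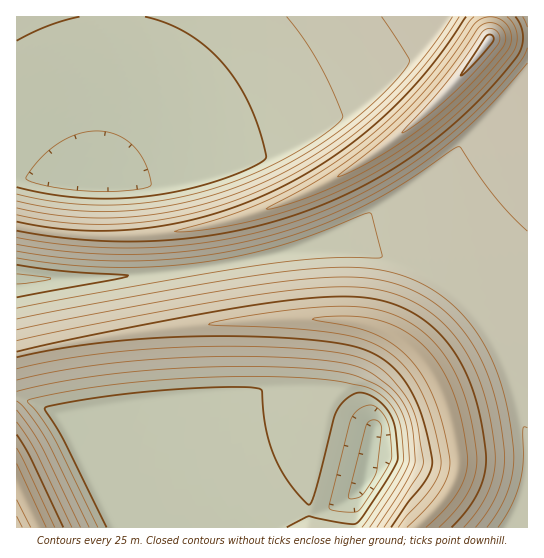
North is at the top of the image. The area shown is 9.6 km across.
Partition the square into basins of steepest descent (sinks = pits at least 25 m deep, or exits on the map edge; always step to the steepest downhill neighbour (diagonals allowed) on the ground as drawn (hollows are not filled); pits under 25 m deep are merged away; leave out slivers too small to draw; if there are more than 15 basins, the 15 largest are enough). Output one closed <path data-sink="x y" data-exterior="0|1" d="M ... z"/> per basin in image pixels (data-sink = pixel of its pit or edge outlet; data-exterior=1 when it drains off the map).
<path data-sink="34 279" data-exterior="0" d="M527 16l-36 0-2 23-5 8-29 36-36 36-34 28-30 20-64 33-68 23-70 12-66 1-70-9-1 127 102-19 117-14 90-2 30 2 22 6 24 12 23 22 19 32 10 33 6 29 0 14-4 13-11 17-27 28 110 1z"/><path data-sink="365 479" data-exterior="0" d="M325 319l-70 1-76 7-94 13-68 15-1 128 21 43 2 2 378 0 27-29 11-17 4-13 0-14-6-29-10-33-19-32-23-22-28-14-18-4z"/><path data-sink="89 185" data-exterior="0" d="M490 16l-473 0-1 210 41 7 30 3 66-1 70-12 68-23 64-33 30-20 34-28 36-36 29-36 5-8 2-6z"/><path data-sink="17 527" data-exterior="1" d="M17 484l-1 43 22 1z"/>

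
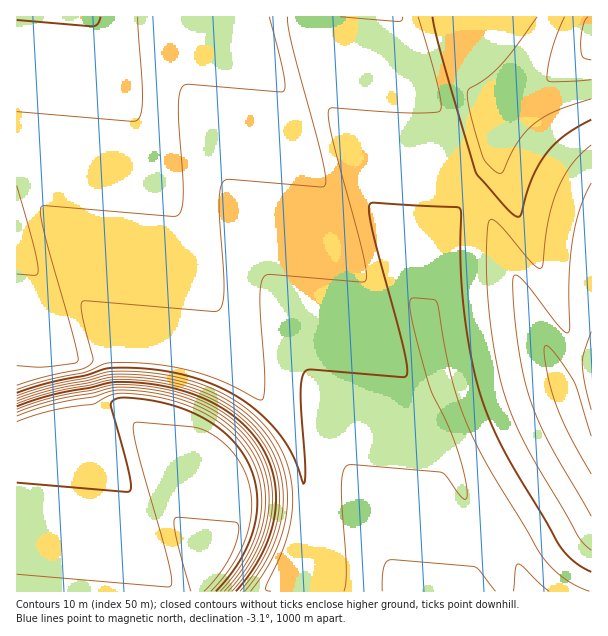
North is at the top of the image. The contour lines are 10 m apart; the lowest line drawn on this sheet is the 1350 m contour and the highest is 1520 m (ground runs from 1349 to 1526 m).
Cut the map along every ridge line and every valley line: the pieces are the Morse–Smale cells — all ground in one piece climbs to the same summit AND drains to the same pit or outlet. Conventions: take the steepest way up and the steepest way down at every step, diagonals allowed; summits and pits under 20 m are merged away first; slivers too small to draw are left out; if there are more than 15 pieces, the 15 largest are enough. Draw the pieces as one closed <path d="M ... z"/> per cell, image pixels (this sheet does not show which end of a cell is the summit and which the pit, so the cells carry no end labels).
<path d="M398 16l-382 1 1 575 512-1-96-228-5-24 0-22 8-39 18-62 9-22 7-12-6-8-8-19z"/><path d="M471 182l-5 6-12 28-18 62-8 39 0 22 5 24 96 228 62 1 1-307-3 3-3 11-8 46-23 23-74-171z"/><path d="M591 50l-39 26-41 38-19 27 1 21-21 20 9 15 74 171 23-23 8-46 6-15z"/><path d="M591 16l-193 1 58 138 8 19 7 8 22-20-1-21 19-27 41-38 40-26z"/>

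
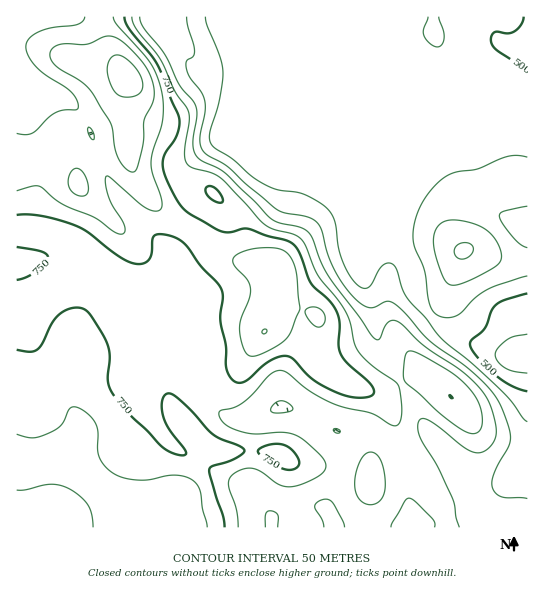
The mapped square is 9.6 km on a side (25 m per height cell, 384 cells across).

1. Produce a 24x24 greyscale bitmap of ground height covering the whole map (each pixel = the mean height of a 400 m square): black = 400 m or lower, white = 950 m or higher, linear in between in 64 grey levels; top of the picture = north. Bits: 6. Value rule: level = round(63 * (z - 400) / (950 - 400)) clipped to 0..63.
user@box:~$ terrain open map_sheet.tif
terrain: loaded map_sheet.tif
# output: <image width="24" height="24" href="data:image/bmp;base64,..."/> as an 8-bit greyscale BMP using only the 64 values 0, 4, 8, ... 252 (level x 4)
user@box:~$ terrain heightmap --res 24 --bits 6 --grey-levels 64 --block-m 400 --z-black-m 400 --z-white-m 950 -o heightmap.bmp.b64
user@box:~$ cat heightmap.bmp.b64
<image width="24" height="24" href="data:image/bmp;base64,Qk12BgAAAAAAADYEAAAoAAAAGAAAABgAAAABAAgAAAAAAEACAAATCwAAEwsAAAABAAAAAAAAAAAAAAEBAQACAgIAAwMDAAQEBAAFBQUABgYGAAcHBwAICAgACQkJAAoKCgALCwsADAwMAA0NDQAODg4ADw8PABAQEAAREREAEhISABMTEwAUFBQAFRUVABYWFgAXFxcAGBgYABkZGQAaGhoAGxsbABwcHAAdHR0AHh4eAB8fHwAgICAAISEhACIiIgAjIyMAJCQkACUlJQAmJiYAJycnACgoKAApKSkAKioqACsrKwAsLCwALS0tAC4uLgAvLy8AMDAwADExMQAyMjIAMzMzADQ0NAA1NTUANjY2ADc3NwA4ODgAOTk5ADo6OgA7OzsAPDw8AD09PQA+Pj4APz8/AEBAQABBQUEAQkJCAENDQwBEREQARUVFAEZGRgBHR0cASEhIAElJSQBKSkoAS0tLAExMTABNTU0ATk5OAE9PTwBQUFAAUVFRAFJSUgBTU1MAVFRUAFVVVQBWVlYAV1dXAFhYWABZWVkAWlpaAFtbWwBcXFwAXV1dAF5eXgBfX18AYGBgAGFhYQBiYmIAY2NjAGRkZABlZWUAZmZmAGdnZwBoaGgAaWlpAGpqagBra2sAbGxsAG1tbQBubm4Ab29vAHBwcABxcXEAcnJyAHNzcwB0dHQAdXV1AHZ2dgB3d3cAeHh4AHl5eQB6enoAe3t7AHx8fAB9fX0Afn5+AH9/fwCAgIAAgYGBAIKCggCDg4MAhISEAIWFhQCGhoYAh4eHAIiIiACJiYkAioqKAIuLiwCMjIwAjY2NAI6OjgCPj48AkJCQAJGRkQCSkpIAk5OTAJSUlACVlZUAlpaWAJeXlwCYmJgAmZmZAJqamgCbm5sAnJycAJ2dnQCenp4An5+fAKCgoAChoaEAoqKiAKOjowCkpKQApaWlAKampgCnp6cAqKioAKmpqQCqqqoAq6urAKysrACtra0Arq6uAK+vrwCwsLAAsbGxALKysgCzs7MAtLS0ALW1tQC2trYAt7e3ALi4uAC5ubkAurq6ALu7uwC8vLwAvb29AL6+vgC/v78AwMDAAMHBwQDCwsIAw8PDAMTExADFxcUAxsbGAMfHxwDIyMgAycnJAMrKygDLy8sAzMzMAM3NzQDOzs4Az8/PANDQ0ADR0dEA0tLSANPT0wDU1NQA1dXVANbW1gDX19cA2NjYANnZ2QDa2toA29vbANzc3ADd3d0A3t7eAN/f3wDg4OAA4eHhAOLi4gDj4+MA5OTkAOXl5QDm5uYA5+fnAOjo6ADp6ekA6urqAOvr6wDs7OwA7e3tAO7u7gDv7+8A8PDwAPHx8QDy8vIA8/PzAPT09AD19fUA9vb2APf39wD4+PgA+fn5APr6+gD7+/sA/Pz8AP39/QD+/v4A////AODg3NDIyMzIvKiIdHR0dHR8eHB0dGxkYNTY1MzIxMTIvJyAeHx8dHyQgHR4cGhcWMDExMC4tLS0rJiIiJiUhISUhHx8aGRcTLy8wLywrKigpKigoKSYhHyIgIBwaHBkULS4vLywqKCkqJiMiIiAdHR8hHxsfIhwVLS0uLSonJykmIyEeHR0fISMkICEmJBoSLCwsKygmJyckJSYhHiInKigkIiYnHxMMKisrKigmJiYlJyooJCksKSQhJCUeEwkFKCksKyclJSYmJy0wLCwsJh8fIRoRCwcEJigqKSYmJiYmKC4yMC0tJBwdGRIQDQkHJiYnJycmJiYmKCwwMC4qHhYXEhITEAwKJyYmJycnJiYmKSwwMSshFRETEBMXFRIQKSgnJicoJyYoLC4wMCcaEA8REBUbGxcUJycnJyssKCgqKisrKCEWDw4PERYbGxcRKCgqLS4sLCooJychGhgUDw4OEBUXFhIPLC0xMi4uLygnKCIYExIQDg4ODxIUExQULy8zMi8yLSUkIRYQDw4ODg0NDhASEhQVMDAyLzI1LSUcFA8ODg4ODQ0NDg4PDxARLjAxLjM2LygaDw4ODg4ODQ0NDQ4ODg4OKy0uMDU2MSgcEQ4ODg4NDQ0NDQ4ODg4NKysuNDk6MiIYEg4ODg4NDQ4ODg4PDg4NLDA1Nzo5LRsWEg4ODg0NDg4ODhAQDg0MLjI1NTcxIRgWEQ4ODg4NDg4PEBEQDQwLLS4uMDAkGRgUDw4ODg4ODg4QEREQDQwLA=="/>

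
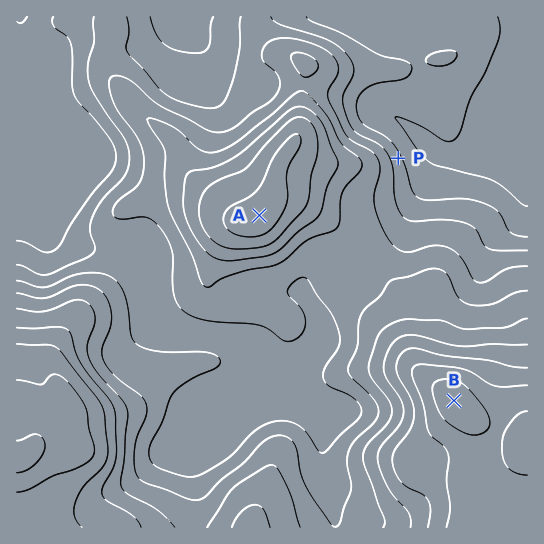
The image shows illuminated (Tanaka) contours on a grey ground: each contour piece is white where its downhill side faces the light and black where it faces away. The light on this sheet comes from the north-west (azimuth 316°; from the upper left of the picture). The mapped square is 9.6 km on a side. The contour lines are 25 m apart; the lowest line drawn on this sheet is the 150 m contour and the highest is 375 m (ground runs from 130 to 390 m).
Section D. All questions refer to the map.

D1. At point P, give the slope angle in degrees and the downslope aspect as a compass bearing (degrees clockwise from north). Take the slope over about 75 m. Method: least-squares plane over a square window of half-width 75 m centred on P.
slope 7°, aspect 66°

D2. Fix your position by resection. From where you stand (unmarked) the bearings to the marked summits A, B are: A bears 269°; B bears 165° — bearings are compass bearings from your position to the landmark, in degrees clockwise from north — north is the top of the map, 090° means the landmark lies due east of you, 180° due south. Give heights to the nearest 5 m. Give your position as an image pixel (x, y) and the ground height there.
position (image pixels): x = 404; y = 213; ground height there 195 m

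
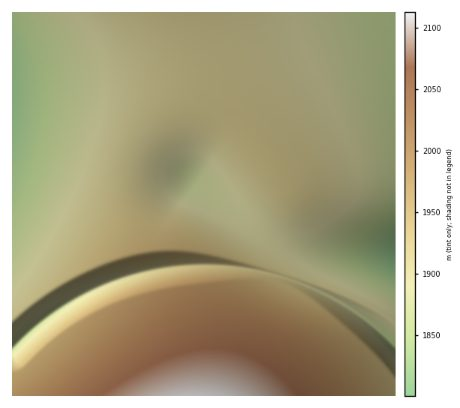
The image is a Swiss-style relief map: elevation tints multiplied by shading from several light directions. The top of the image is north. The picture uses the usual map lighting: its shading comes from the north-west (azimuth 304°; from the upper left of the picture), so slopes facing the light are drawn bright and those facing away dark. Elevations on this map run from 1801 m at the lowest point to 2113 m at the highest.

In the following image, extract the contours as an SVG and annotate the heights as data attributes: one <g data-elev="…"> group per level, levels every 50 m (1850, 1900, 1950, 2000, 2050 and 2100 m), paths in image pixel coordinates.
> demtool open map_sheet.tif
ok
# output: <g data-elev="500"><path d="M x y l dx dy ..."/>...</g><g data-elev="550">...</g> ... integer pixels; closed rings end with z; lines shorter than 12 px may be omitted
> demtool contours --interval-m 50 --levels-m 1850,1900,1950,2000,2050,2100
<g data-elev="1850"><path d="M395 350l-5-9 5 2"/><path d="M395 293l-38-23-7-8-3-8 2-6 5-8 41-35"/><path d="M395 30l-4-18"/><path d="M22 12l14 22 9 20 5 24 1 24-3 30-8 30-12 34-16 32"/></g><g data-elev="1900"><path d="M395 366l-14-20-16-18-41-34 21 6 43 18-8-8-19-12-59-28-54-29-49-24-27-11-11-10-7-11-2-9 1-8 2-7 5-7 6-5 8-4 17-2 13 3 10 6 45 56 11 10 10 5 15 2 17-3 17-10 12-12 4-8 2-10-1-10-4-12-17-34-44-74-8-20-4-19"/><path d="M12 328l23-18 28-16 33-12 30-6-35 20-24 15-23 18-32 29"/><path d="M95 12l19 24 6 10 3 12 2 14-1 14-7 34-14 40-35 66-27 42-29 37"/></g><g data-elev="1950"><path d="M387 396l-7-30-6-12-17-20-22-19-23-15-44-20-19-5-24-3-26 0-27 3-26 6-26 10-24 13-23 14-25 20-27 26-9 4"/><path d="M105 264l52-7 60-1-18-10-22-9-15-4-17 0-11 2-10 6-16 16-3 5z"/></g><g data-elev="2000"><path d="M354 396l-9-24-9-18-11-14-13-12-24-14-45-20-29-10-13-2-30 4-15 4-12 4-23 18-66 58-34 26"/></g><g data-elev="2050"><path d="M315 396l-20-28-12-12-12-8-14-8-15-6-15-4-15-1-26 4-29 11-33 19-46 33"/></g><g data-elev="2100"><path d="M254 396l-23-10-24-3-27 3-29 10"/></g>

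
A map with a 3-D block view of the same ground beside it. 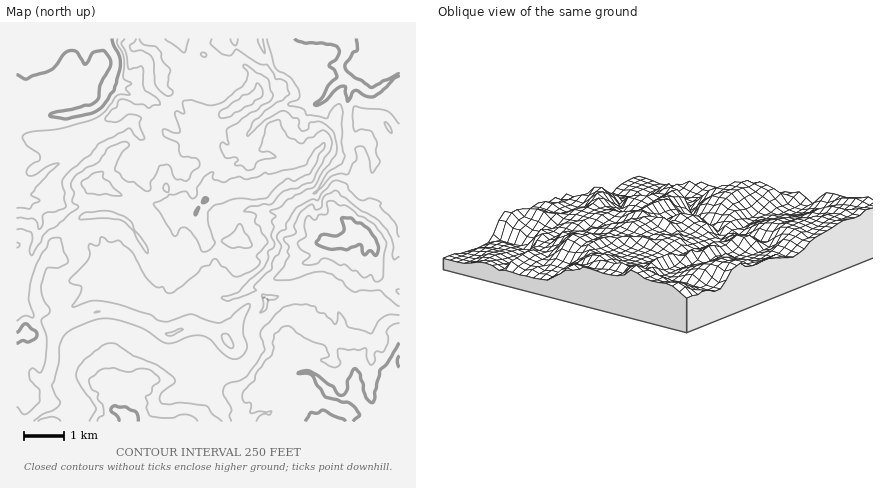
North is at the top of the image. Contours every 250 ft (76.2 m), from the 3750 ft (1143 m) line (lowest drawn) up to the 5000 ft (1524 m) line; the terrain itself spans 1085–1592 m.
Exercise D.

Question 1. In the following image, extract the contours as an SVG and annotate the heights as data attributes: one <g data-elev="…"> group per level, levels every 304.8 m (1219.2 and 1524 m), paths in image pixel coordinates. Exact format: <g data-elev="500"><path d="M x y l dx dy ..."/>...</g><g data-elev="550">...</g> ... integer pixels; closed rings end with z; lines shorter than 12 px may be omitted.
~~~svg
<g data-elev="1219.2"><path d="M400 124l-8-10-6-3-32-5-2 10 2 15 8-2 8 1 2 2 5 10-1 10 4 8-1 4-5 8-2 1-3-13-4-12-3-2-4 1-3 3 2 10-5 4-4 10-8 0-8 2-16 17-3 1 5-4 10-17 14-9 3-6-4-16 1-32-2-6-4 1-4 5-6 8-20-3-4-6-14-3 2-4 9-4 0-8-9-12-12-7-3-3-8-30"/><path d="M118 38l-1 6 7 14-1 20 9 6-6 4 4 6-13 2-12 16-13 8-31 8-28 4-9 3-1 3 3 7 12 8 2 3-1 4-6 4-5 4-2 4 2 3 6 0 14-9 11-2-23 22-5 8 8 6 0 2-5 2-4 5-14-1"/></g><g data-elev="1524"><path d="M138 422l0-6-2-4-10-5-12-1-2 2-1 2 7 6 1 4-1 2"/><path d="M346 422l-2-3-22-9-4 3-8 0-5 9"/><path d="M400 367l-3-5 3-6"/><path d="M16 343l6-2 8 1 6-4 1-4-1-3-10-7-10 8"/><path d="M400 343l-13 21-7 6-5 22 0 6-3 5-6-5-6-24-4-5-3 1-6 10-1 11-4 4-4-1-5-8-22-14-5-1-8 1 0 2 8-1 6 2 14 22 16 5 6 1 6 3 6 10-7 6"/><path d="M375 256l3-3 1-5-4-10-7-9-6-6-6-1-6-4-8 0 2 10-2 5-6 3-14-1-6 7 3 4 13 3 16 1 12-6 4 10 2 1 4-4z"/><path d="M195 214l3-7-3 7z"/><path d="M202 202l4 0 1-3-3-1z"/></g>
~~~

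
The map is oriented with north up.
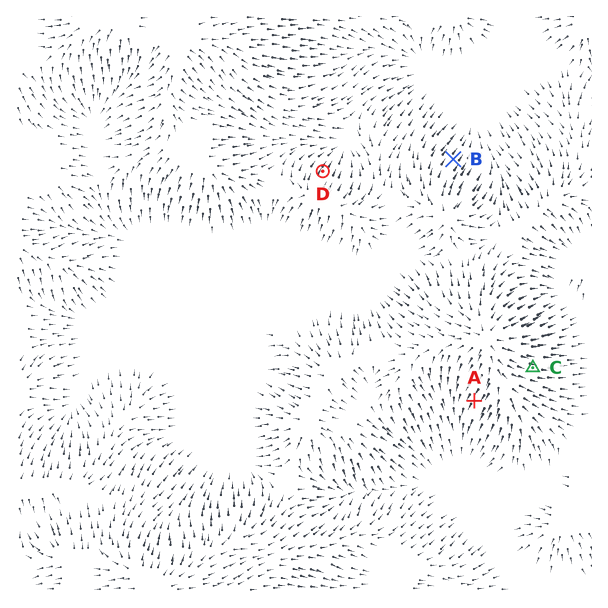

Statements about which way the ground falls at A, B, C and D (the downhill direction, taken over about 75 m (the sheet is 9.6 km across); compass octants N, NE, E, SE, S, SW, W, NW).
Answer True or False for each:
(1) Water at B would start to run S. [False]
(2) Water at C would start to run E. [True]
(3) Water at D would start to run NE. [True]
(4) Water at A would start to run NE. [False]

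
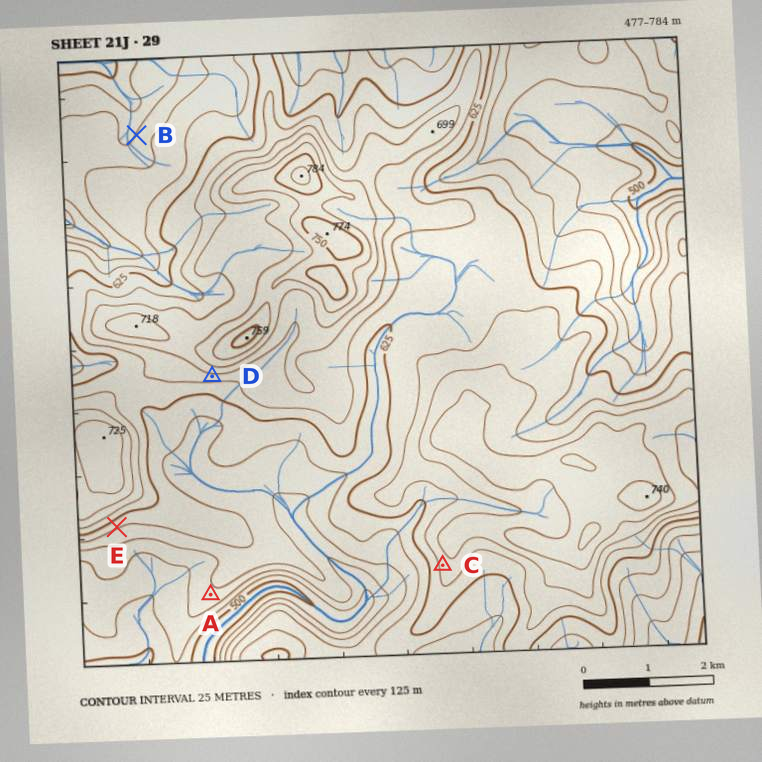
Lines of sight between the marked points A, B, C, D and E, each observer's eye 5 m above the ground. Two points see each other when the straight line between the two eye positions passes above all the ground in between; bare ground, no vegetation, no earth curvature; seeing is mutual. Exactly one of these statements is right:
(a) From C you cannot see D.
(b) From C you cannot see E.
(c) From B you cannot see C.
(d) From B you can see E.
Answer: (c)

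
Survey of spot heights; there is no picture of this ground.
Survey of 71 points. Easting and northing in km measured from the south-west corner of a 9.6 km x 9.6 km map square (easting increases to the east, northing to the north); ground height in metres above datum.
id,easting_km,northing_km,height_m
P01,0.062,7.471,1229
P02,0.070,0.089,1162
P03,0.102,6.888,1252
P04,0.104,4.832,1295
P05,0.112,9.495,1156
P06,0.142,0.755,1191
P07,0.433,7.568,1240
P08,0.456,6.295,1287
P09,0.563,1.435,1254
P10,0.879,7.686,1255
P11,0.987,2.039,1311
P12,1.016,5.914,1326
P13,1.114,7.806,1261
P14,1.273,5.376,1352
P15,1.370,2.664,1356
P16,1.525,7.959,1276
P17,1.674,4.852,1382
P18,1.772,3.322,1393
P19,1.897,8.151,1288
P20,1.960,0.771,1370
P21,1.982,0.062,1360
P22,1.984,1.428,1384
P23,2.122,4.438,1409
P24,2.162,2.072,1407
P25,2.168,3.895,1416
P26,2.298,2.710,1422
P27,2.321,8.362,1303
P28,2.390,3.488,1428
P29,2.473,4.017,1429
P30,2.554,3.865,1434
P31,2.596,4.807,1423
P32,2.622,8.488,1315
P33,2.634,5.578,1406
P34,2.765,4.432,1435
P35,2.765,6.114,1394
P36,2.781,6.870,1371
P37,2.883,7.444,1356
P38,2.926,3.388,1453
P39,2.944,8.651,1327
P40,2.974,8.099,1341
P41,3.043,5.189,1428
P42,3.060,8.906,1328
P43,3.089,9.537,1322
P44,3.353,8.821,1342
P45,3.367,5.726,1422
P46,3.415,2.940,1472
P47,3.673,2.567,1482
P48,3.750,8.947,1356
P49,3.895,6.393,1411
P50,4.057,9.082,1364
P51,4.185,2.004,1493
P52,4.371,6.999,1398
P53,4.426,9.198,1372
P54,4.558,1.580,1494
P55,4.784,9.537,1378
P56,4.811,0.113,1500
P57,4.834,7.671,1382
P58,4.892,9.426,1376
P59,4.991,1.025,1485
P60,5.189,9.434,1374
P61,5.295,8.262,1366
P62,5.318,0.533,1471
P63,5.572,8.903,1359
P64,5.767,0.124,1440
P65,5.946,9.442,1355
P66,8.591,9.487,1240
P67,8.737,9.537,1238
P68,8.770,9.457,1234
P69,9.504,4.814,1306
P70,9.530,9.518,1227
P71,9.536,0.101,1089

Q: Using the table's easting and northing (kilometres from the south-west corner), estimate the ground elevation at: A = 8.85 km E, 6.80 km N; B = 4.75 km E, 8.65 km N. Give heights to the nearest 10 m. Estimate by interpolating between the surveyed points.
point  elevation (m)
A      1250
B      1370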